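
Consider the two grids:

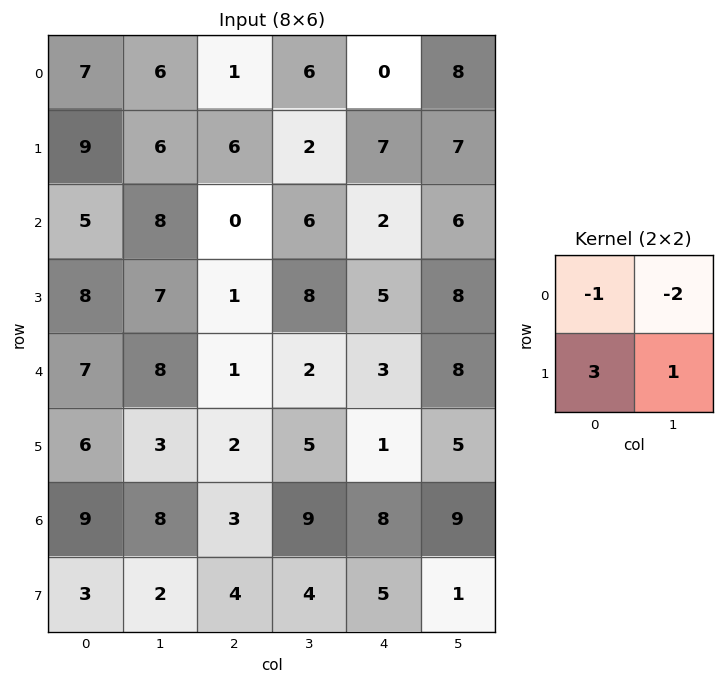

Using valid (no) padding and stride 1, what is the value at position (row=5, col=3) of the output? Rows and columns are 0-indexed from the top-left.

28

The receptive field on the input at this output position is [5 1 / 9 8]. Elementwise product with the kernel and sum: 5·-1 + 1·-2 + 9·3 + 8·1.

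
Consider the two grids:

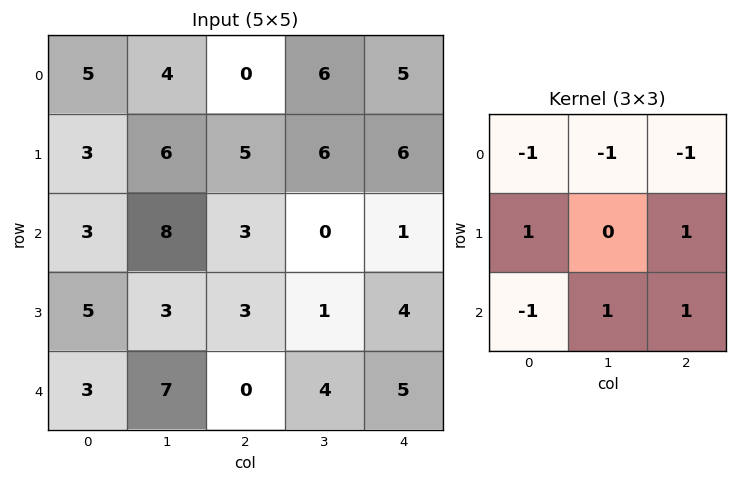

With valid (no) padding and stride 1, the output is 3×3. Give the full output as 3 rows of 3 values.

7 -3 -2
-7 -8 -11
-2 -10 12

Output[0,0]: The receptive field on the input at this output position is [5 4 0 / 3 6 5 / 3 8 3]. Elementwise product with the kernel and sum: 5·-1 + 4·-1 + 0·-1 + 3·1 + 5·1 + 3·-1 + 8·1 + 3·1.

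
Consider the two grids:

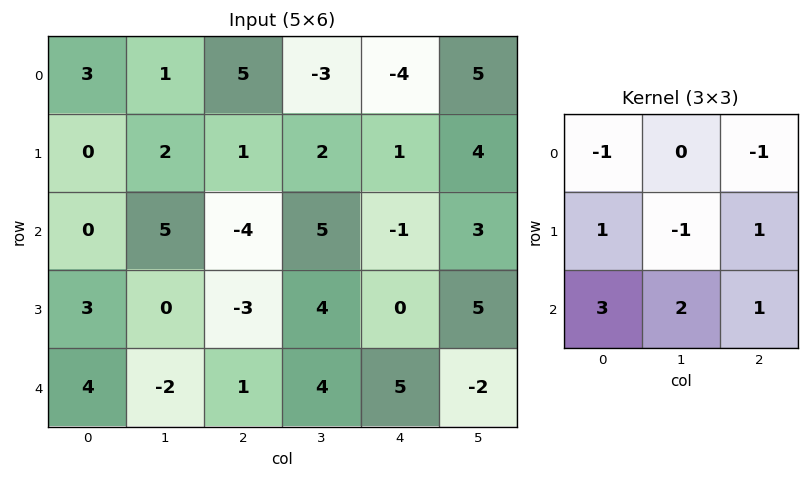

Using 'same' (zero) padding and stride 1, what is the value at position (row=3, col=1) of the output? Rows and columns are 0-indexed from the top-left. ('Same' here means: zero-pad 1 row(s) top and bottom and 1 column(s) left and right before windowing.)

The receptive field on the zero-padded input at this output position is [0 5 -4 / 3 0 -3 / 4 -2 1]. Elementwise product with the kernel and sum: 0·-1 + -4·-1 + 3·1 + 0·-1 + -3·1 + 4·3 + -2·2 + 1·1.

13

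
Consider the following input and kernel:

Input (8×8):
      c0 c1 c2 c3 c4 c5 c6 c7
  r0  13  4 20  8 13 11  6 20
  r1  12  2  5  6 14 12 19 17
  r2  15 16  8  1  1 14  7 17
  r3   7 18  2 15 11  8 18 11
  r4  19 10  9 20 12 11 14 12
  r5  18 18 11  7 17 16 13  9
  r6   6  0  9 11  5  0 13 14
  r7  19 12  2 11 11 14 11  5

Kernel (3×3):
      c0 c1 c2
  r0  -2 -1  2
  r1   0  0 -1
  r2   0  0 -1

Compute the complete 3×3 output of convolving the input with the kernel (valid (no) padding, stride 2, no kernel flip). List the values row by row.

Output[0,0]: The receptive field on the input at this output position is [13 4 20 / 12 2 5 / 15 16 8]. Elementwise product with the kernel and sum: 13·-2 + 4·-1 + 20·2 + 5·-1 + 8·-1.
Output[0,1]: The receptive field on the input at this output position is [20 8 13 / 5 6 14 / 8 1 1]. Elementwise product with the kernel and sum: 20·-2 + 8·-1 + 13·2 + 14·-1 + 1·-1.

-3 -37 -51
-41 -38 -34
-50 -36 -33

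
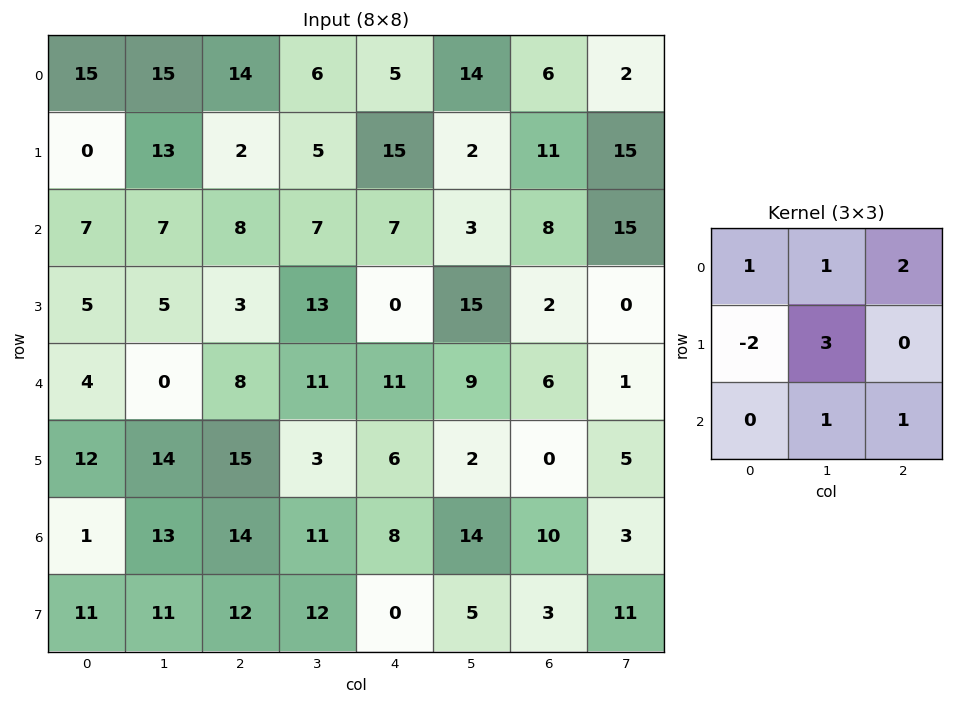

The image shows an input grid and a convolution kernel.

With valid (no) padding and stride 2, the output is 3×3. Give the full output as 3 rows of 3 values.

Output[0,0]: The receptive field on the input at this output position is [15 15 14 / 0 13 2 / 7 7 8]. Elementwise product with the kernel and sum: 15·1 + 15·1 + 14·2 + 0·-2 + 13·3 + 7·1 + 8·1.
Output[0,1]: The receptive field on the input at this output position is [14 6 5 / 2 5 15 / 8 7 7]. Elementwise product with the kernel and sum: 14·1 + 6·1 + 5·2 + 2·-2 + 5·3 + 7·1 + 7·1.

112 55 18
43 84 86
65 39 50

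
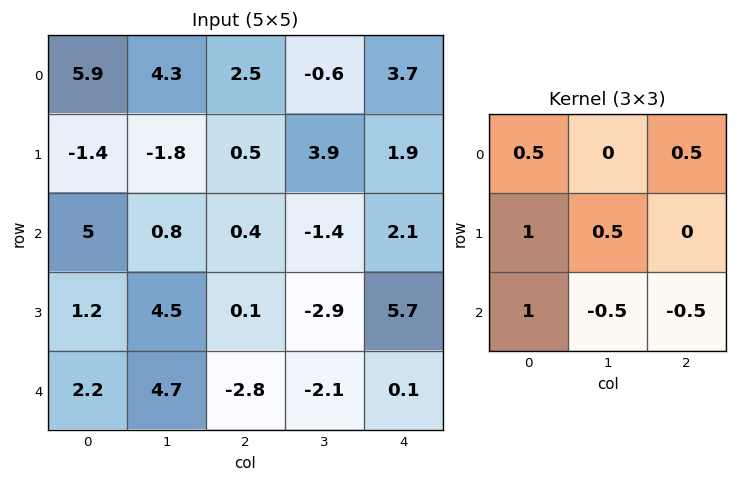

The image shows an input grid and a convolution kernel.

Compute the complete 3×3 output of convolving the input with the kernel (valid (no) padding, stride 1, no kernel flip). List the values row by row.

Output[0,0]: The receptive field on the input at this output position is [5.9 4.3 2.5 / -1.4 -1.8 0.5 / 5 0.8 0.4]. Elementwise product with the kernel and sum: 5.9·0.5 + 2.5·0.5 + -1.4·1 + -1.8·0.5 + 5·1 + 0.8·-0.5 + 0.4·-0.5.

6.3 1.6 5.6
3.85 7.95 -0.4
7.4 11.4 -1.9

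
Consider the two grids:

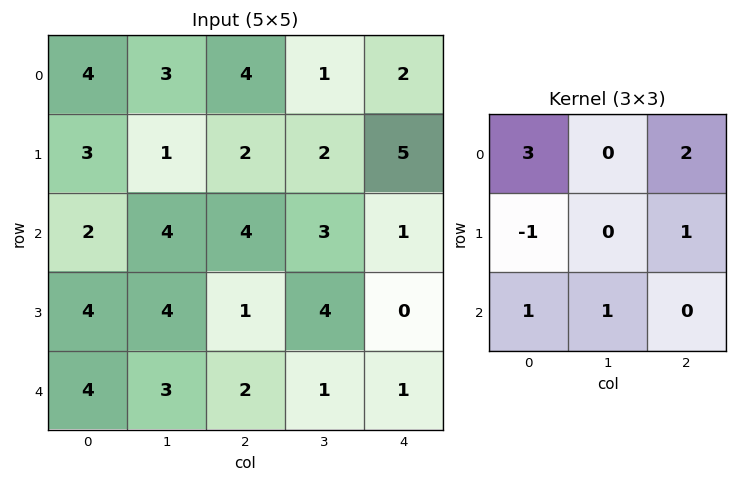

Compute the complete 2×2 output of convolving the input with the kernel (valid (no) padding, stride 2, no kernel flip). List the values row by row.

Output[0,0]: The receptive field on the input at this output position is [4 3 4 / 3 1 2 / 2 4 4]. Elementwise product with the kernel and sum: 4·3 + 4·2 + 3·-1 + 2·1 + 2·1 + 4·1.

25 26
18 16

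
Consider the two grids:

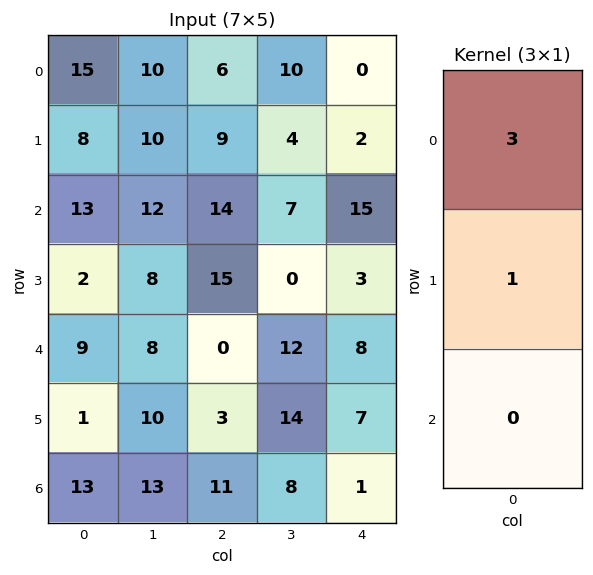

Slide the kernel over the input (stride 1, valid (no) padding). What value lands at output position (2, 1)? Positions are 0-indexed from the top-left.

44

The receptive field on the input at this output position is [12 / 8 / 8]. Elementwise product with the kernel and sum: 12·3 + 8·1.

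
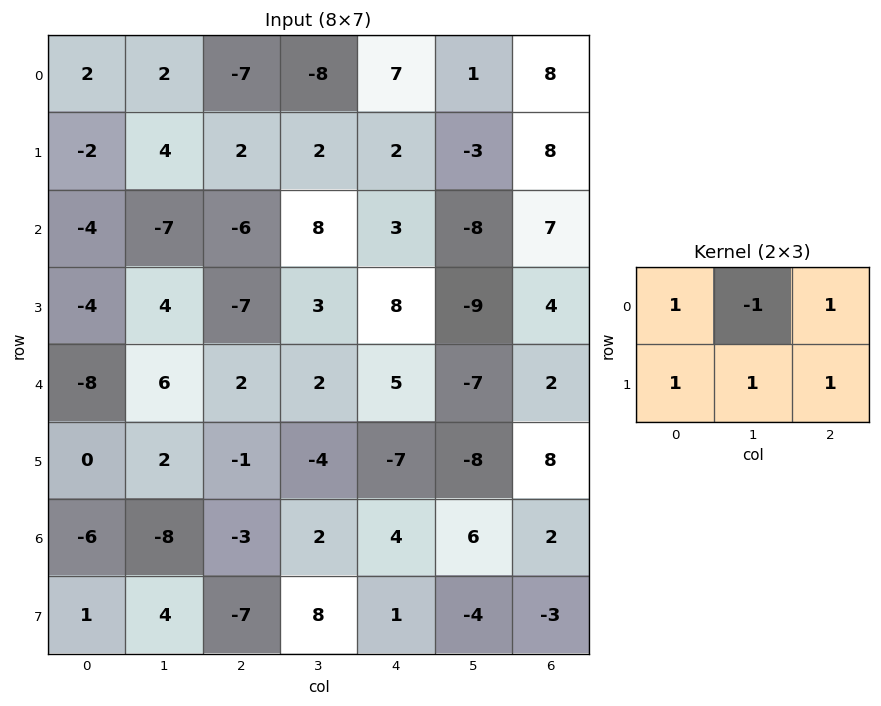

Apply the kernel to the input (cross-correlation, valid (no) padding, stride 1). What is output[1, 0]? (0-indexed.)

The receptive field on the input at this output position is [-2 4 2 / -4 -7 -6]. Elementwise product with the kernel and sum: -2·1 + 4·-1 + 2·1 + -4·1 + -7·1 + -6·1.

-21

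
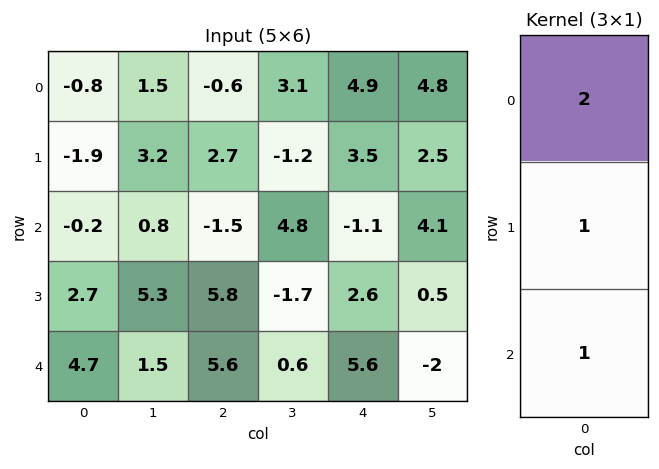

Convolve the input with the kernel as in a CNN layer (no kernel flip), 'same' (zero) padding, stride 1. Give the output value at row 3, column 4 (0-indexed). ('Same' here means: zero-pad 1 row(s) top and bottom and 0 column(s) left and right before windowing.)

6

The receptive field on the zero-padded input at this output position is [-1.1 / 2.6 / 5.6]. Elementwise product with the kernel and sum: -1.1·2 + 2.6·1 + 5.6·1.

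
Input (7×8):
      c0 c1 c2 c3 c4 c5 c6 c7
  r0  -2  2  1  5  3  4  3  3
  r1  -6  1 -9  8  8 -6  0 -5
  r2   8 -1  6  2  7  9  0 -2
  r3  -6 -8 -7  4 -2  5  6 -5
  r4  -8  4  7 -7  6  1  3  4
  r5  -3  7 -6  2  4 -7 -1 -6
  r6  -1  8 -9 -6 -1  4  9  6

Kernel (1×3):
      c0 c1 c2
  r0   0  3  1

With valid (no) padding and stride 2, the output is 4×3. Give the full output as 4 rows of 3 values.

7 18 15
3 13 27
19 -15 6
15 -19 21

Output[0,0]: The receptive field on the input at this output position is [-2 2 1]. Elementwise product with the kernel and sum: 2·3 + 1·1.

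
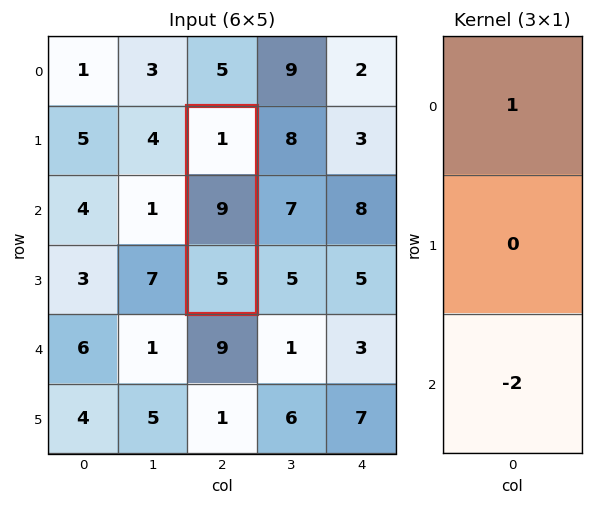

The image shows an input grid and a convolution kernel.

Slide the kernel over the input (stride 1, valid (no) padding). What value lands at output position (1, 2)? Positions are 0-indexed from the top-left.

The receptive field on the input at this output position is [1 / 9 / 5]. Elementwise product with the kernel and sum: 1·1 + 5·-2.

-9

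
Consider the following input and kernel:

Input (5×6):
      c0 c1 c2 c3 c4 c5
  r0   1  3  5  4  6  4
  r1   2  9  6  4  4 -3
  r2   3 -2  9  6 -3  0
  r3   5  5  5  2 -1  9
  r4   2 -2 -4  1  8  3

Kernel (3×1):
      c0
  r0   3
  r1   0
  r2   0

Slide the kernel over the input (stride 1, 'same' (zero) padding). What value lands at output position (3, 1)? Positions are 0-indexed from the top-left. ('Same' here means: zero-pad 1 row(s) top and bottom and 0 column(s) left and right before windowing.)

The receptive field on the zero-padded input at this output position is [-2 / 5 / -2]. Elementwise product with the kernel and sum: -2·3.

-6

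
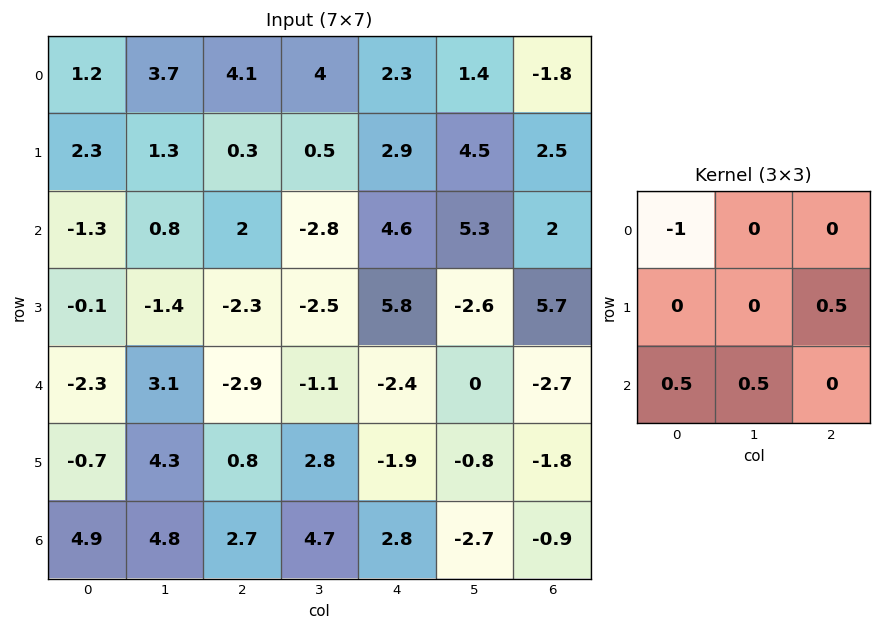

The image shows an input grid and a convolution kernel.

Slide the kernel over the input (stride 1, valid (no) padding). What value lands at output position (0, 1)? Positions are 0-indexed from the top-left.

The receptive field on the input at this output position is [3.7 4.1 4 / 1.3 0.3 0.5 / 0.8 2 -2.8]. Elementwise product with the kernel and sum: 3.7·-1 + 0.5·0.5 + 0.8·0.5 + 2·0.5.

-2.05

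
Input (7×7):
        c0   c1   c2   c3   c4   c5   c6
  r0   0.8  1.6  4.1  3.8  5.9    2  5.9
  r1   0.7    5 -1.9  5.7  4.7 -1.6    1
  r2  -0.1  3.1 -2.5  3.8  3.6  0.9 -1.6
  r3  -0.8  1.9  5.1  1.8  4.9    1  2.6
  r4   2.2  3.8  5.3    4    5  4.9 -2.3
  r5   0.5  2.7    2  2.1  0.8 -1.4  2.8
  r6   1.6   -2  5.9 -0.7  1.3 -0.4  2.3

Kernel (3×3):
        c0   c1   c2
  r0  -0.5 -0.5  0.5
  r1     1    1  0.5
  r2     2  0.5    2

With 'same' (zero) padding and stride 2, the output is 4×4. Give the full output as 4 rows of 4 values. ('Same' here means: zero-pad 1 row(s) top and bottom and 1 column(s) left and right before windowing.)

11.95 28.05 21.25 5.2
7 13.75 9.9 2.9
11.1 19.1 10.4 -0.6
1.7 2.25 -1.75 1.2

Output[0,0]: The receptive field on the zero-padded input at this output position is [0 0 0 / 0 0.8 1.6 / 0 0.7 5]. Elementwise product with the kernel and sum: 0·-0.5 + 0·-0.5 + 0·0.5 + 0·1 + 0.8·1 + 1.6·0.5 + 0·2 + 0.7·0.5 + 5·2.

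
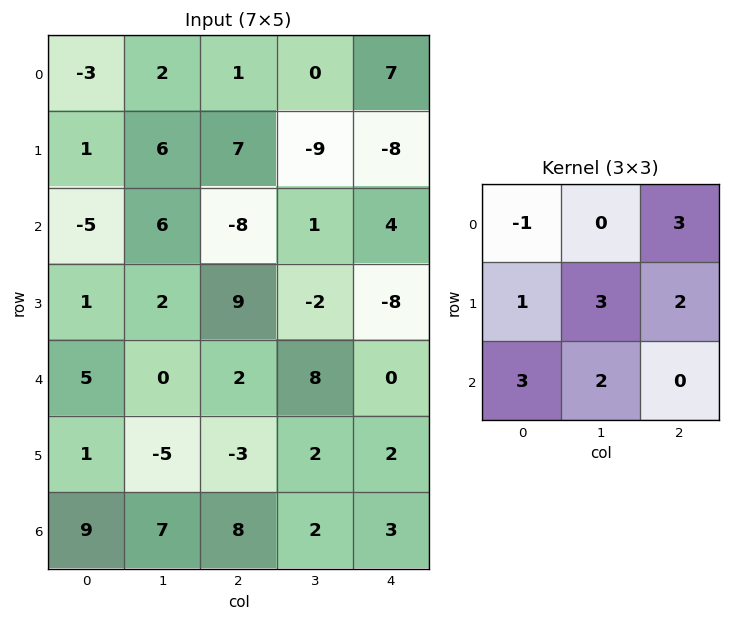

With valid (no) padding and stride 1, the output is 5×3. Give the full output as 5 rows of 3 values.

36 9 -38
24 -25 -5
21 26 29
28 -7 -12
22 51 33

Output[0,0]: The receptive field on the input at this output position is [-3 2 1 / 1 6 7 / -5 6 -8]. Elementwise product with the kernel and sum: -3·-1 + 1·3 + 1·1 + 6·3 + 7·2 + -5·3 + 6·2.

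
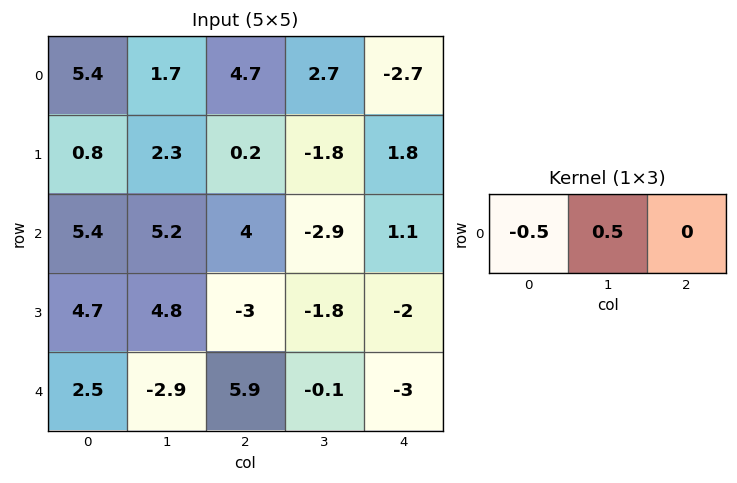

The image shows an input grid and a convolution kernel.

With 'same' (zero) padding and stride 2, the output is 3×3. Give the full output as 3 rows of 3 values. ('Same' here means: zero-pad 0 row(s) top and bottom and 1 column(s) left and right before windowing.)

Output[0,0]: The receptive field on the zero-padded input at this output position is [0 5.4 1.7]. Elementwise product with the kernel and sum: 0·-0.5 + 5.4·0.5.
Output[0,1]: The receptive field on the zero-padded input at this output position is [1.7 4.7 2.7]. Elementwise product with the kernel and sum: 1.7·-0.5 + 4.7·0.5.

2.7 1.5 -2.7
2.7 -0.6 2
1.25 4.4 -1.45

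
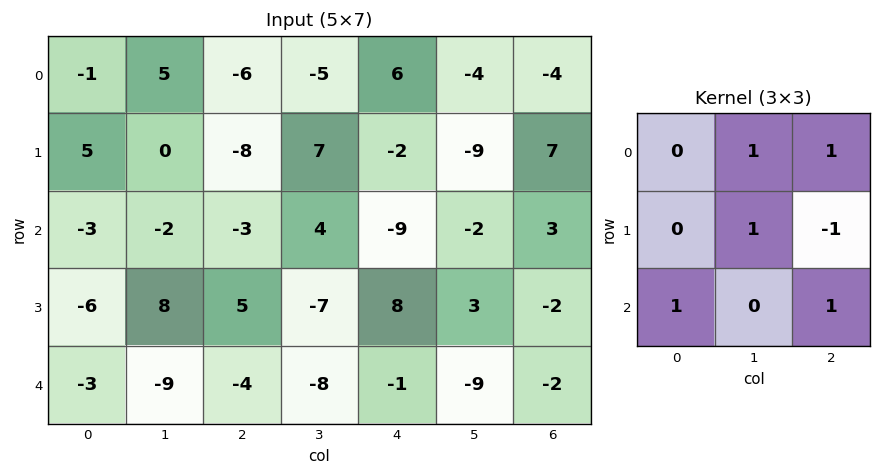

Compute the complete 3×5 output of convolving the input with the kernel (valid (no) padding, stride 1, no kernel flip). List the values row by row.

Output[0,0]: The receptive field on the input at this output position is [-1 5 -6 / 5 0 -8 / -3 -2 -3]. Elementwise product with the kernel and sum: 5·1 + -6·1 + 0·1 + -8·-1 + -3·1 + -3·1.

1 -24 -2 11 -30
-8 -7 31 -22 -1
-9 -4 -25 -23 3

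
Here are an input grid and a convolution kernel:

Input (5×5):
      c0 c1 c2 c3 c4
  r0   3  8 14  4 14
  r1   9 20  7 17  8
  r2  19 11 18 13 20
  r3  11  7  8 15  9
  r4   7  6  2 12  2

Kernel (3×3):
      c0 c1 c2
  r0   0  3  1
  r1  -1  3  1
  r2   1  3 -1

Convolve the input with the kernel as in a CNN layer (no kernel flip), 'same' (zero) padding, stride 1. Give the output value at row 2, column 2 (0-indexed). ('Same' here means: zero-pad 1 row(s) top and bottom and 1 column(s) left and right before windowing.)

110

The receptive field on the zero-padded input at this output position is [20 7 17 / 11 18 13 / 7 8 15]. Elementwise product with the kernel and sum: 7·3 + 17·1 + 11·-1 + 18·3 + 13·1 + 7·1 + 8·3 + 15·-1.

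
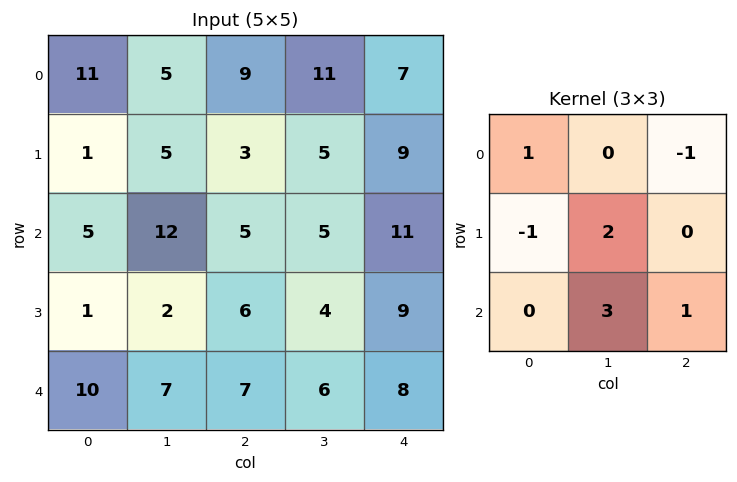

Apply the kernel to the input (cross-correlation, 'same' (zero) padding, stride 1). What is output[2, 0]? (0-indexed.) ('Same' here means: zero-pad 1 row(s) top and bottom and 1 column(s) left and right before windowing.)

10

The receptive field on the zero-padded input at this output position is [0 1 5 / 0 5 12 / 0 1 2]. Elementwise product with the kernel and sum: 0·1 + 5·-1 + 0·-1 + 5·2 + 1·3 + 2·1.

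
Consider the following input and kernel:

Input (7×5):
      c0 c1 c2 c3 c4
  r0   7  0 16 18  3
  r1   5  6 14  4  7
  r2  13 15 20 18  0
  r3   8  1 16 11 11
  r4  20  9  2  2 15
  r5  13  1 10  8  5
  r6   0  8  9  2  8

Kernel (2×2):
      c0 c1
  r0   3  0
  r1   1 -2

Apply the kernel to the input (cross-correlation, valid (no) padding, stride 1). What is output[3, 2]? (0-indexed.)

46

The receptive field on the input at this output position is [16 11 / 2 2]. Elementwise product with the kernel and sum: 16·3 + 2·1 + 2·-2.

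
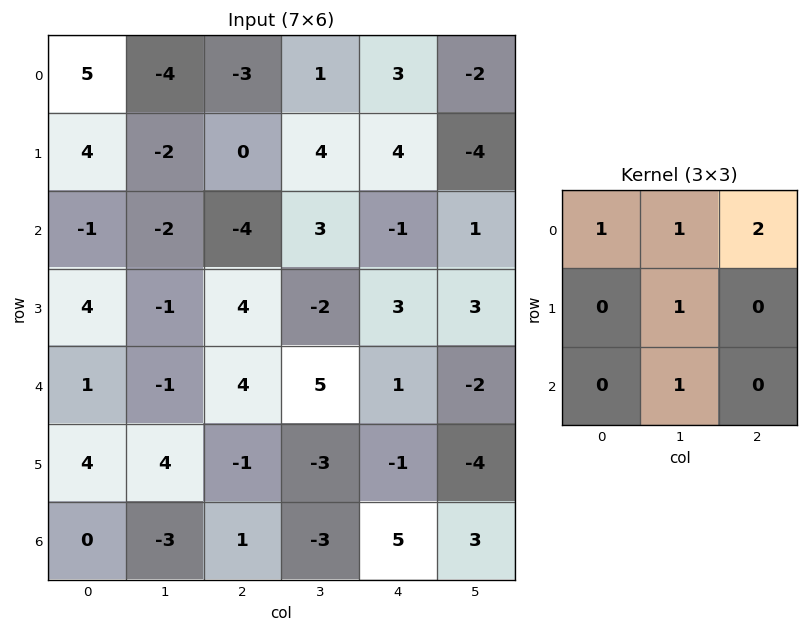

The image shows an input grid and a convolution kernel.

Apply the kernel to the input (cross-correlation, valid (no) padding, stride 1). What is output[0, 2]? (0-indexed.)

11

The receptive field on the input at this output position is [-3 1 3 / 0 4 4 / -4 3 -1]. Elementwise product with the kernel and sum: -3·1 + 1·1 + 3·2 + 4·1 + 3·1.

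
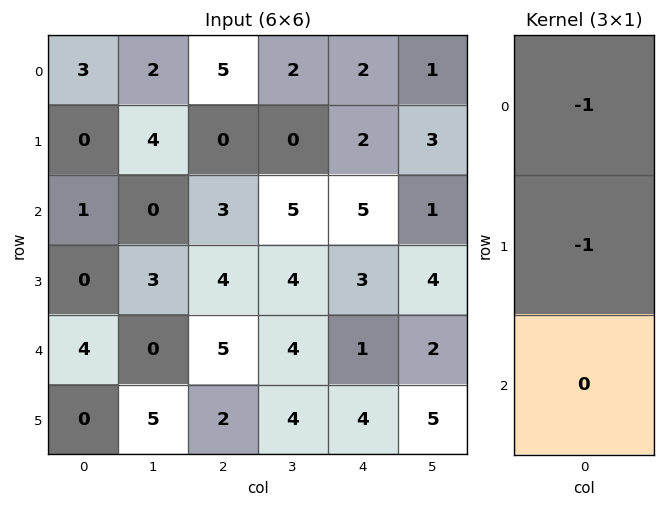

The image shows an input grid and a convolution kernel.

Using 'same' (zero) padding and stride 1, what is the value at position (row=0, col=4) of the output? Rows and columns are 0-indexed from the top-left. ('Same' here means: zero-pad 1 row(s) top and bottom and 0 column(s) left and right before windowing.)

-2

The receptive field on the zero-padded input at this output position is [0 / 2 / 2]. Elementwise product with the kernel and sum: 0·-1 + 2·-1.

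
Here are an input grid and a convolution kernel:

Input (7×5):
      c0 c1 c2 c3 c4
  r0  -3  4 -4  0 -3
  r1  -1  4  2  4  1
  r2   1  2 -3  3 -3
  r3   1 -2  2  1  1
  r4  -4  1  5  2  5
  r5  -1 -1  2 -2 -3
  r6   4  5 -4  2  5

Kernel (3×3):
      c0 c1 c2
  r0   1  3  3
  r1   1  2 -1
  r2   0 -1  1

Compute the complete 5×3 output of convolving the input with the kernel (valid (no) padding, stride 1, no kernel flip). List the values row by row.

-3 2 -10
29 14 23
-3 0 3
-3 12 11
0 33 30

Output[0,0]: The receptive field on the input at this output position is [-3 4 -4 / -1 4 2 / 1 2 -3]. Elementwise product with the kernel and sum: -3·1 + 4·3 + -4·3 + -1·1 + 4·2 + 2·-1 + 2·-1 + -3·1.
Output[0,1]: The receptive field on the input at this output position is [4 -4 0 / 4 2 4 / 2 -3 3]. Elementwise product with the kernel and sum: 4·1 + -4·3 + 0·3 + 4·1 + 2·2 + 4·-1 + -3·-1 + 3·1.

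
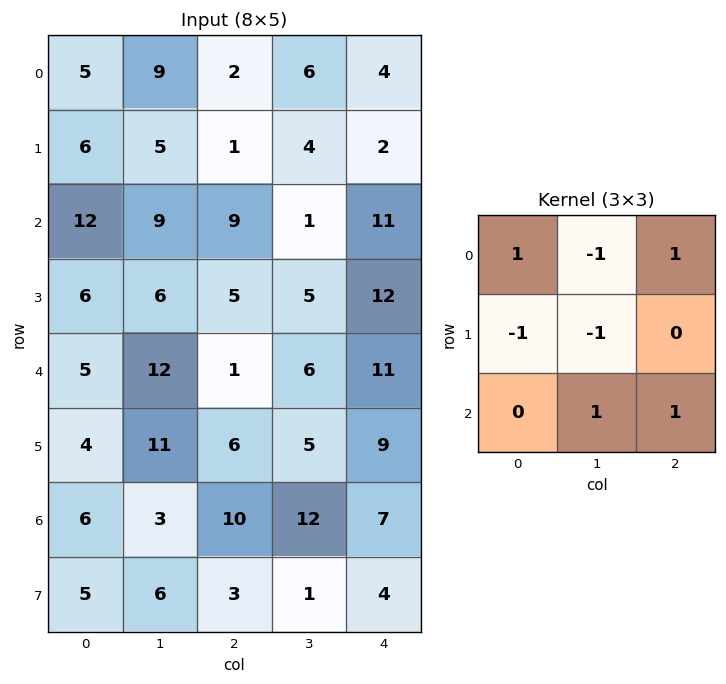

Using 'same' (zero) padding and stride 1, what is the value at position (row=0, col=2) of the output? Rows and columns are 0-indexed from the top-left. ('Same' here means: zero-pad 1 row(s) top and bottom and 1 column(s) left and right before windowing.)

-6

The receptive field on the zero-padded input at this output position is [0 0 0 / 9 2 6 / 5 1 4]. Elementwise product with the kernel and sum: 0·1 + 0·-1 + 0·1 + 9·-1 + 2·-1 + 1·1 + 4·1.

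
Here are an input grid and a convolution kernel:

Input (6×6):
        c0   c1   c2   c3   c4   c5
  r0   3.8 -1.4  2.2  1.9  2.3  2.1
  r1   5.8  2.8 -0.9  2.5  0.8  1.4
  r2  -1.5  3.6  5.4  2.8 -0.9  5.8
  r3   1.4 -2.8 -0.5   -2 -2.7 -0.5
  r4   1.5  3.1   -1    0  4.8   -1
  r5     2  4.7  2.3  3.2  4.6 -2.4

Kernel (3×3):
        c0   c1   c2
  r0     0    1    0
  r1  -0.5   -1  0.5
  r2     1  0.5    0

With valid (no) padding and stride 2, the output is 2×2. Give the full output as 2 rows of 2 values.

Output[0,0]: The receptive field on the input at this output position is [3.8 -1.4 2.2 / 5.8 2.8 -0.9 / -1.5 3.6 5.4]. Elementwise product with the kernel and sum: -1.4·1 + 5.8·-0.5 + 2.8·-1 + -0.9·0.5 + -1.5·1 + 3.6·0.5.
Output[0,1]: The receptive field on the input at this output position is [2.2 1.9 2.3 / -0.9 2.5 0.8 / 5.4 2.8 -0.9]. Elementwise product with the kernel and sum: 1.9·1 + -0.9·-0.5 + 2.5·-1 + 0.8·0.5 + 5.4·1 + 2.8·0.5.

-7.25 7.05
8.5 2.7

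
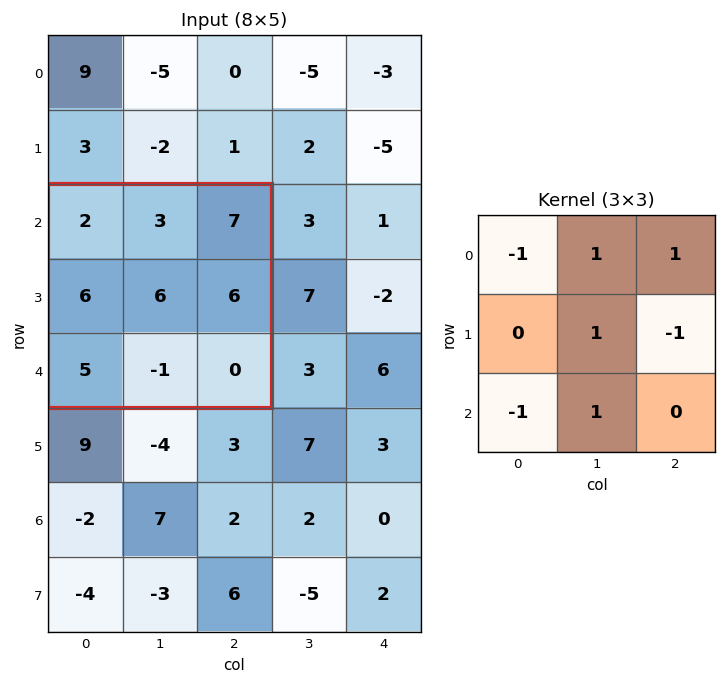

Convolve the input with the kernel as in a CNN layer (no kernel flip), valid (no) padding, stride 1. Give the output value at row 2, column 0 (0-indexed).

2

The receptive field on the input at this output position is [2 3 7 / 6 6 6 / 5 -1 0]. Elementwise product with the kernel and sum: 2·-1 + 3·1 + 7·1 + 6·1 + 6·-1 + 5·-1 + -1·1.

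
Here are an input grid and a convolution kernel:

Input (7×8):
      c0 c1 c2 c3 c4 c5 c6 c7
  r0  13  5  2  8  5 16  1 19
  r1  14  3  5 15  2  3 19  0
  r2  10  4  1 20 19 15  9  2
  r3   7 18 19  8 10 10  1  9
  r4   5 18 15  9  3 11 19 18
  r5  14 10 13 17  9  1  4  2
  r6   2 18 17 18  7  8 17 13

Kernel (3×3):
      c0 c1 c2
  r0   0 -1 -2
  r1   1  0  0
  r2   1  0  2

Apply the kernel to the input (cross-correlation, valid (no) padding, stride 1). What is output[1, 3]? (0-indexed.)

40

The receptive field on the input at this output position is [15 2 3 / 20 19 15 / 8 10 10]. Elementwise product with the kernel and sum: 2·-1 + 3·-2 + 20·1 + 8·1 + 10·2.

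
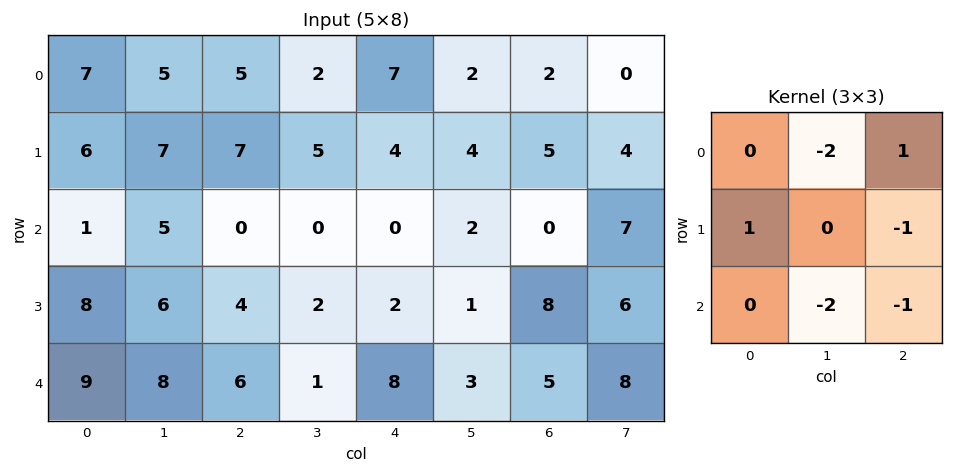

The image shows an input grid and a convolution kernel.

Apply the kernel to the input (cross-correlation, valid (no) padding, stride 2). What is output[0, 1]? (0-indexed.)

The receptive field on the input at this output position is [5 2 7 / 7 5 4 / 0 0 0]. Elementwise product with the kernel and sum: 2·-2 + 7·1 + 7·1 + 4·-1 + 0·-2 + 0·-1.

6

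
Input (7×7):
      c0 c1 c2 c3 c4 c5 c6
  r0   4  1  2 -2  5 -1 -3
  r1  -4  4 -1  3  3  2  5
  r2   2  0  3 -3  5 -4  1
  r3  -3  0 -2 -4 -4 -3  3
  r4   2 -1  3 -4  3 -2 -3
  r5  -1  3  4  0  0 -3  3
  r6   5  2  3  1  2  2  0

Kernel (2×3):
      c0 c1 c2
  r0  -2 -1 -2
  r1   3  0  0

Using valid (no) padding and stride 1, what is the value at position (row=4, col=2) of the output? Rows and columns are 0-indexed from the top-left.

4

The receptive field on the input at this output position is [3 -4 3 / 4 0 0]. Elementwise product with the kernel and sum: 3·-2 + -4·-1 + 3·-2 + 4·3.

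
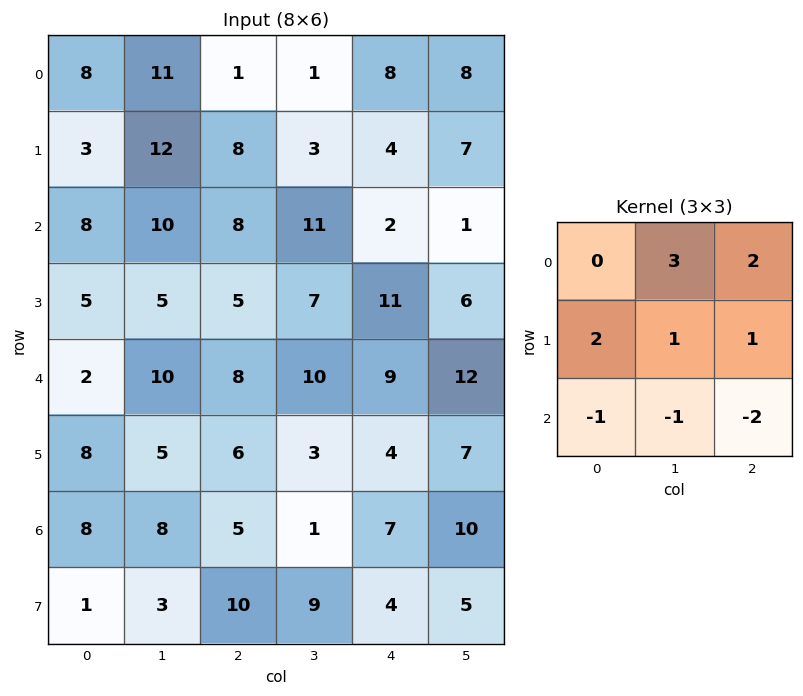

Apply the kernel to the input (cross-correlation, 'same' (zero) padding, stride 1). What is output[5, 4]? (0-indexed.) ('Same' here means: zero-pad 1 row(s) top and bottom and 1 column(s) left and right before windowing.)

40

The receptive field on the zero-padded input at this output position is [10 9 12 / 3 4 7 / 1 7 10]. Elementwise product with the kernel and sum: 9·3 + 12·2 + 3·2 + 4·1 + 7·1 + 1·-1 + 7·-1 + 10·-2.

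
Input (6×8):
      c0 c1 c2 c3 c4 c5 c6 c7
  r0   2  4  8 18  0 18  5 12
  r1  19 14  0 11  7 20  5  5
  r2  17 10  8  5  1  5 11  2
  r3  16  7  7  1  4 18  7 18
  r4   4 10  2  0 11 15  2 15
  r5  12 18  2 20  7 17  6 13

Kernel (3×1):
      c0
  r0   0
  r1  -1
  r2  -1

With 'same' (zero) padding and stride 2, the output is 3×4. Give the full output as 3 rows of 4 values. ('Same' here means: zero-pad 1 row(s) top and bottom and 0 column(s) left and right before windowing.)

-21 -8 -7 -10
-33 -15 -5 -18
-16 -4 -18 -8

Output[0,0]: The receptive field on the zero-padded input at this output position is [0 / 2 / 19]. Elementwise product with the kernel and sum: 2·-1 + 19·-1.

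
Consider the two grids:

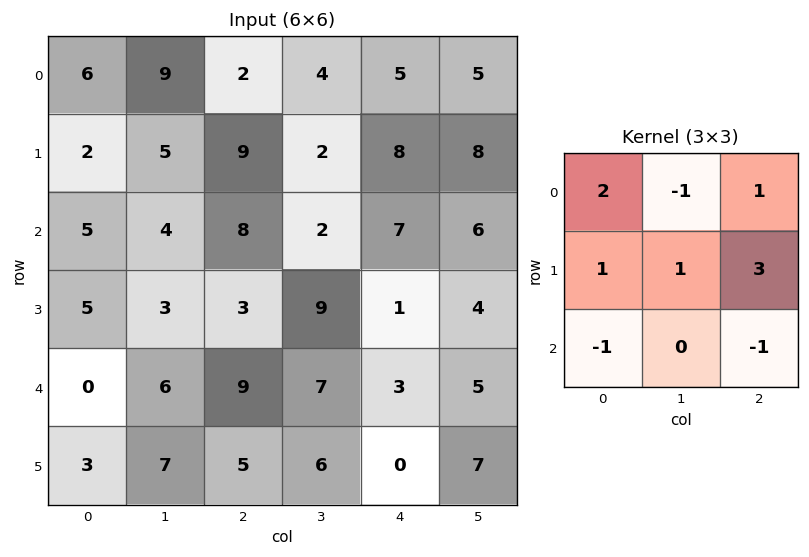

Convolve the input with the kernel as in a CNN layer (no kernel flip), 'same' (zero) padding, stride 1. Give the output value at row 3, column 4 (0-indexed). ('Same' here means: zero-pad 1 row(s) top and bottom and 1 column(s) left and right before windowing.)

13

The receptive field on the zero-padded input at this output position is [2 7 6 / 9 1 4 / 7 3 5]. Elementwise product with the kernel and sum: 2·2 + 7·-1 + 6·1 + 9·1 + 1·1 + 4·3 + 7·-1 + 5·-1.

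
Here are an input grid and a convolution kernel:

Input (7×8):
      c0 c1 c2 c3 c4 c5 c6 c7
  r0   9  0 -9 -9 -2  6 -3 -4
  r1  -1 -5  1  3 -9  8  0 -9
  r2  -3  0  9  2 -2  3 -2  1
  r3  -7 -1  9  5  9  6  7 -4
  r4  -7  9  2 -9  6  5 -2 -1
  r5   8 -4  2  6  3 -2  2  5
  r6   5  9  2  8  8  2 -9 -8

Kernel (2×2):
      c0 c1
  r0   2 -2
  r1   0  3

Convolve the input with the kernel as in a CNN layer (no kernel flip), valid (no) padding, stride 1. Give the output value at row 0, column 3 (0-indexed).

The receptive field on the input at this output position is [-9 -2 / 3 -9]. Elementwise product with the kernel and sum: -9·2 + -2·-2 + -9·3.

-41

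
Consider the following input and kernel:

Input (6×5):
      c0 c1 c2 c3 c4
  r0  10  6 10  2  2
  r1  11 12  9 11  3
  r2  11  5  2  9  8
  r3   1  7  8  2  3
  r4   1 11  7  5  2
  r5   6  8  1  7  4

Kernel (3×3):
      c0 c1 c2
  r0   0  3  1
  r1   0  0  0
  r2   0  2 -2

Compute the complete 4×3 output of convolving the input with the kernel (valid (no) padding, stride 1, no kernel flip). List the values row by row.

34 18 10
43 50 34
25 19 41
43 14 15

Output[0,0]: The receptive field on the input at this output position is [10 6 10 / 11 12 9 / 11 5 2]. Elementwise product with the kernel and sum: 6·3 + 10·1 + 5·2 + 2·-2.
Output[0,1]: The receptive field on the input at this output position is [6 10 2 / 12 9 11 / 5 2 9]. Elementwise product with the kernel and sum: 10·3 + 2·1 + 2·2 + 9·-2.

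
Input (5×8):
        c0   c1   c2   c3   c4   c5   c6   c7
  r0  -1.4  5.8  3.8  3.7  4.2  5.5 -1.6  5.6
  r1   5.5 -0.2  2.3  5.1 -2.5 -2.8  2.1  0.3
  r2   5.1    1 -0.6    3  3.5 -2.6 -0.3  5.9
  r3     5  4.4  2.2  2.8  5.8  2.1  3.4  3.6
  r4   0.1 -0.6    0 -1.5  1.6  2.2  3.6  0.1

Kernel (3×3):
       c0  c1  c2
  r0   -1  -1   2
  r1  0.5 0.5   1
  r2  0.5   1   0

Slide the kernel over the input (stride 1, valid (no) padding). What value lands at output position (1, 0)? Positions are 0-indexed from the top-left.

The receptive field on the input at this output position is [5.5 -0.2 2.3 / 5.1 1 -0.6 / 5 4.4 2.2]. Elementwise product with the kernel and sum: 5.5·-1 + -0.2·-1 + 2.3·2 + 5.1·0.5 + 1·0.5 + -0.6·1 + 5·0.5 + 4.4·1.

8.65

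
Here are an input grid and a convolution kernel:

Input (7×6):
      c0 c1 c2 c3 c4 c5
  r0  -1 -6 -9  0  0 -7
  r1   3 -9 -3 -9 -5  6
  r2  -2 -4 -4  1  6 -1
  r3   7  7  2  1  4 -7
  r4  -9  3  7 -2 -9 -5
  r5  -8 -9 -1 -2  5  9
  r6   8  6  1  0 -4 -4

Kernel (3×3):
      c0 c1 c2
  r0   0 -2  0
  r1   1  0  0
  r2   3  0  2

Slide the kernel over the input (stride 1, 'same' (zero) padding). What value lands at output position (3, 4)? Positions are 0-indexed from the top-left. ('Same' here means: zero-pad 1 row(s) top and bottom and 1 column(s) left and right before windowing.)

The receptive field on the zero-padded input at this output position is [1 6 -1 / 1 4 -7 / -2 -9 -5]. Elementwise product with the kernel and sum: 6·-2 + 1·1 + -2·3 + -5·2.

-27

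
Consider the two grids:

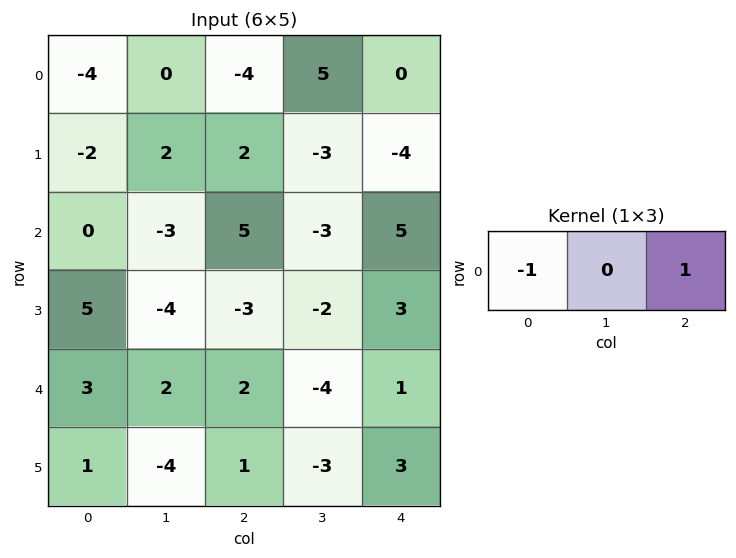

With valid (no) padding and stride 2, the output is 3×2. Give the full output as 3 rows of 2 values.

0 4
5 0
-1 -1

Output[0,0]: The receptive field on the input at this output position is [-4 0 -4]. Elementwise product with the kernel and sum: -4·-1 + -4·1.
Output[0,1]: The receptive field on the input at this output position is [-4 5 0]. Elementwise product with the kernel and sum: -4·-1 + 0·1.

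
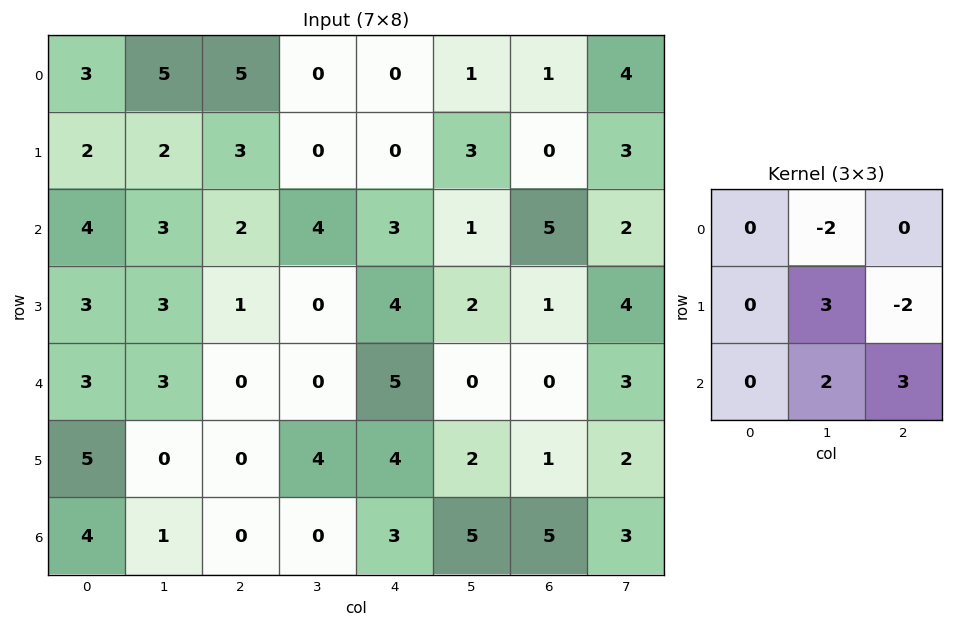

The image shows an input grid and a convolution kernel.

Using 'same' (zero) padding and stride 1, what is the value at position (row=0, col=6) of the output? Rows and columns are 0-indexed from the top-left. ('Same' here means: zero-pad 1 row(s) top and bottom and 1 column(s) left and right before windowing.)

4

The receptive field on the zero-padded input at this output position is [0 0 0 / 1 1 4 / 3 0 3]. Elementwise product with the kernel and sum: 0·-2 + 1·3 + 4·-2 + 0·2 + 3·3.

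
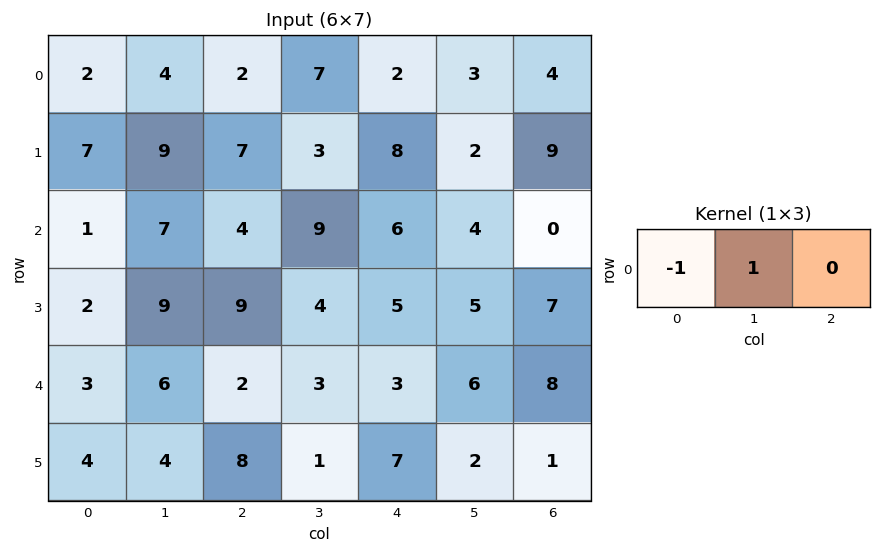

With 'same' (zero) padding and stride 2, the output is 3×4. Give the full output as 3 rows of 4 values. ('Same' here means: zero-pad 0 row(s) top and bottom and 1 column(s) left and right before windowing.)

Output[0,0]: The receptive field on the zero-padded input at this output position is [0 2 4]. Elementwise product with the kernel and sum: 0·-1 + 2·1.

2 -2 -5 1
1 -3 -3 -4
3 -4 0 2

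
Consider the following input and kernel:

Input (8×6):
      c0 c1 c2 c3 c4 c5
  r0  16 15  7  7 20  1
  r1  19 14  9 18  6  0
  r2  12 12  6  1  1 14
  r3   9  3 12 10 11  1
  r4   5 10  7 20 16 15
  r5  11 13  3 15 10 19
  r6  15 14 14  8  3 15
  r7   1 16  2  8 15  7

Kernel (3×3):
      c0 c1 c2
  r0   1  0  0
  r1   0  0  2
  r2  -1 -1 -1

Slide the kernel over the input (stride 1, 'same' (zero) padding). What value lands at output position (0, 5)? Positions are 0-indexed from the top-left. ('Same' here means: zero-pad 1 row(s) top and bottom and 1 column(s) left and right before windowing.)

The receptive field on the zero-padded input at this output position is [0 0 0 / 20 1 0 / 6 0 0]. Elementwise product with the kernel and sum: 0·1 + 0·2 + 6·-1 + 0·-1 + 0·-1.

-6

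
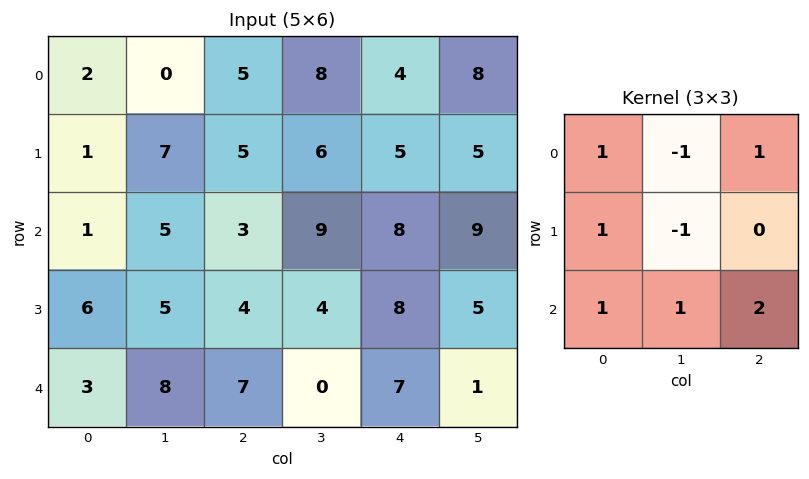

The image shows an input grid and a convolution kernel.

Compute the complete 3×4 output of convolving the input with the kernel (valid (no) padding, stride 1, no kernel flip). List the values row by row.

Output[0,0]: The receptive field on the input at this output position is [2 0 5 / 1 7 5 / 1 5 3]. Elementwise product with the kernel and sum: 2·1 + 0·-1 + 5·1 + 1·1 + 7·-1 + 1·1 + 5·1 + 3·2.

13 31 28 48
14 27 22 29
25 27 23 15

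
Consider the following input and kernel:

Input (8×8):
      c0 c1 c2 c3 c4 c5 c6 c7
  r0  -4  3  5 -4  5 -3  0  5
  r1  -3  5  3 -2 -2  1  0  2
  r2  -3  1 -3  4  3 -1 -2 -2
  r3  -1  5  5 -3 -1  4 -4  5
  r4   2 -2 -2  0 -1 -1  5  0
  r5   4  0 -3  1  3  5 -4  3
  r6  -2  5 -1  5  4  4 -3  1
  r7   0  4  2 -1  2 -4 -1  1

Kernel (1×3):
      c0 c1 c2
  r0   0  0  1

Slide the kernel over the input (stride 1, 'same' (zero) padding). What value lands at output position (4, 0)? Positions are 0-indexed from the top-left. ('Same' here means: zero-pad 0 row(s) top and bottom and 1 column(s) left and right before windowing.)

-2

The receptive field on the zero-padded input at this output position is [0 2 -2]. Elementwise product with the kernel and sum: -2·1.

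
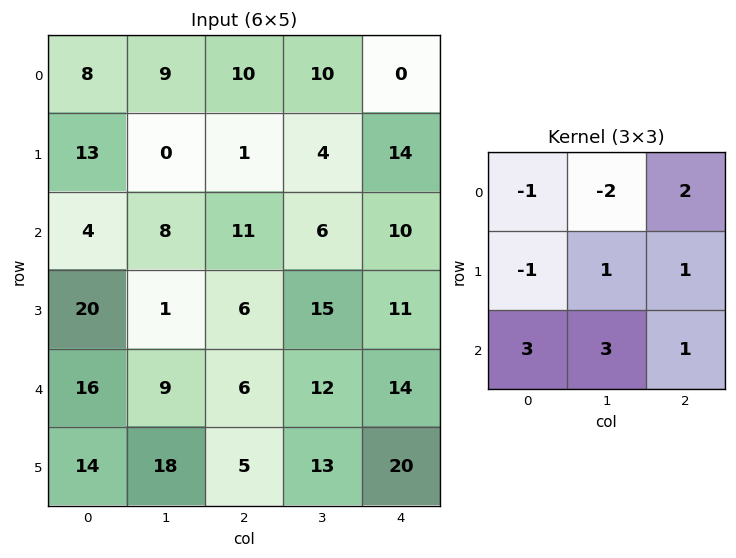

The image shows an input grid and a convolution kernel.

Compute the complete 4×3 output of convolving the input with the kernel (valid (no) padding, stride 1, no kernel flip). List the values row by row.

Output[0,0]: The receptive field on the input at this output position is [8 9 10 / 13 0 1 / 4 8 11]. Elementwise product with the kernel and sum: 8·-1 + 9·-2 + 10·2 + 13·-1 + 0·1 + 1·1 + 4·3 + 8·3 + 11·1.

29 59 48
73 51 98
70 59 85
90 108 80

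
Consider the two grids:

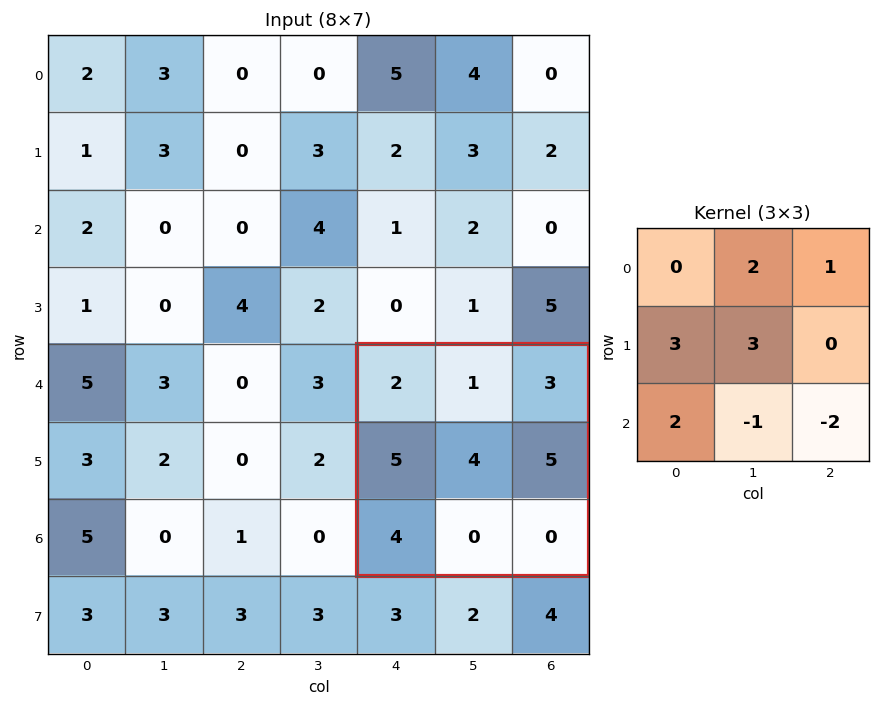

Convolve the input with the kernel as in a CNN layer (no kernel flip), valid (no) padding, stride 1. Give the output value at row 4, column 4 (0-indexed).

The receptive field on the input at this output position is [2 1 3 / 5 4 5 / 4 0 0]. Elementwise product with the kernel and sum: 1·2 + 3·1 + 5·3 + 4·3 + 4·2 + 0·-1 + 0·-2.

40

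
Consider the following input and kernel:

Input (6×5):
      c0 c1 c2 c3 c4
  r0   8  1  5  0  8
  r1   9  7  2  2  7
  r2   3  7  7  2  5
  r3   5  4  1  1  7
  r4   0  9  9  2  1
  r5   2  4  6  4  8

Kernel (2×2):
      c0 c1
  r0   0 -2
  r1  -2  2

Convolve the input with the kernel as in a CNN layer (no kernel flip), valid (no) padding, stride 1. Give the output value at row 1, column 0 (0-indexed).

-6

The receptive field on the input at this output position is [9 7 / 3 7]. Elementwise product with the kernel and sum: 7·-2 + 3·-2 + 7·2.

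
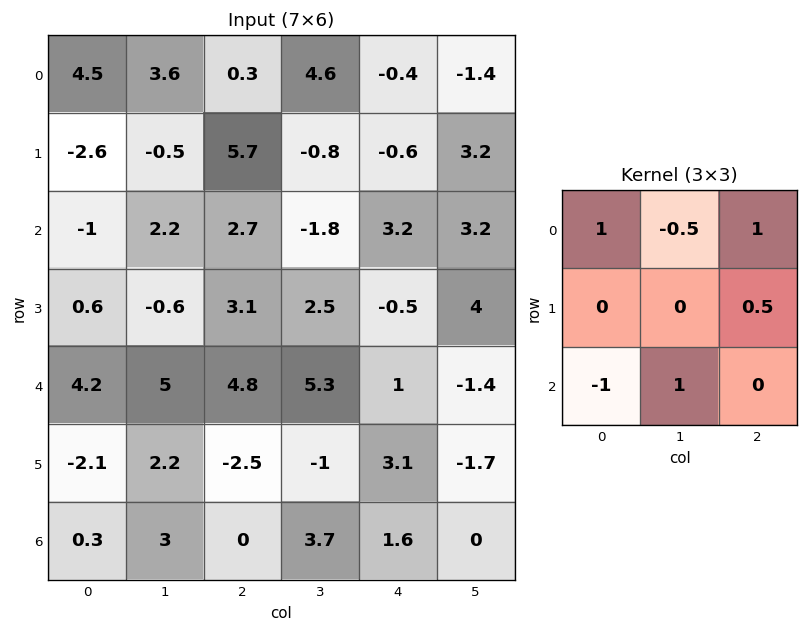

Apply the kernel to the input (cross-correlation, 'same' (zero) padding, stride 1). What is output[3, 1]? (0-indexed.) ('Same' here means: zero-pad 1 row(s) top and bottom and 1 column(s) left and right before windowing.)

The receptive field on the zero-padded input at this output position is [-1 2.2 2.7 / 0.6 -0.6 3.1 / 4.2 5 4.8]. Elementwise product with the kernel and sum: -1·1 + 2.2·-0.5 + 2.7·1 + 3.1·0.5 + 4.2·-1 + 5·1.

2.95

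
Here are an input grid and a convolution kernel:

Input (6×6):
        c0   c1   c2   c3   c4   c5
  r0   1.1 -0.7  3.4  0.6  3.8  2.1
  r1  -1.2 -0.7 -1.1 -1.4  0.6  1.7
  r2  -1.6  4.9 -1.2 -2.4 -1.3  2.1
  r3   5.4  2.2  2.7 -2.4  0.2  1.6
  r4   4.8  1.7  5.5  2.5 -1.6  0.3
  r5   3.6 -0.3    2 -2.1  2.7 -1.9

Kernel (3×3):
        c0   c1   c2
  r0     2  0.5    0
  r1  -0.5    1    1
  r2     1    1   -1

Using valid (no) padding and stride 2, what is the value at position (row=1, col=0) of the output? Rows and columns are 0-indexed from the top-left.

2.45

The receptive field on the input at this output position is [-1.6 4.9 -1.2 / 5.4 2.2 2.7 / 4.8 1.7 5.5]. Elementwise product with the kernel and sum: -1.6·2 + 4.9·0.5 + 5.4·-0.5 + 2.2·1 + 2.7·1 + 4.8·1 + 1.7·1 + 5.5·-1.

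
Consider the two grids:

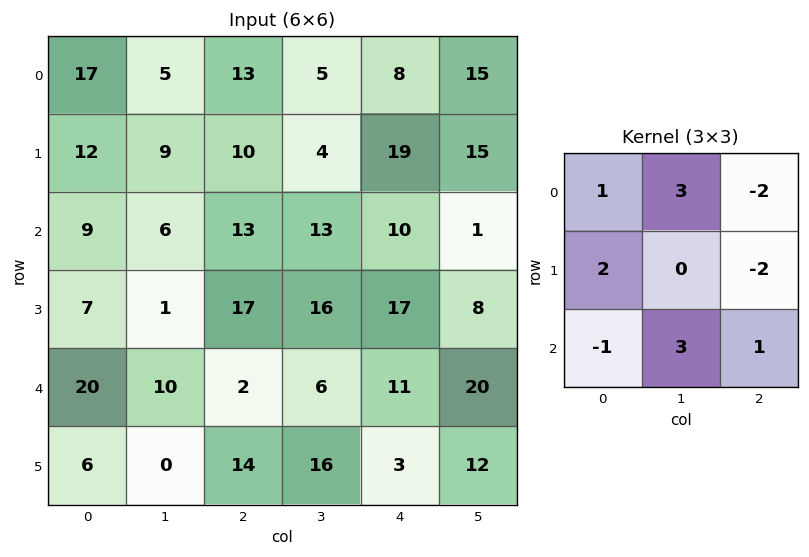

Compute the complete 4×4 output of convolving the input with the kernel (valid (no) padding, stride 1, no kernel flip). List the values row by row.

32 90 30 -5
24 83 38 98
-7 -9 59 104
20 86 50 28

Output[0,0]: The receptive field on the input at this output position is [17 5 13 / 12 9 10 / 9 6 13]. Elementwise product with the kernel and sum: 17·1 + 5·3 + 13·-2 + 12·2 + 10·-2 + 9·-1 + 6·3 + 13·1.
Output[0,1]: The receptive field on the input at this output position is [5 13 5 / 9 10 4 / 6 13 13]. Elementwise product with the kernel and sum: 5·1 + 13·3 + 5·-2 + 9·2 + 4·-2 + 6·-1 + 13·3 + 13·1.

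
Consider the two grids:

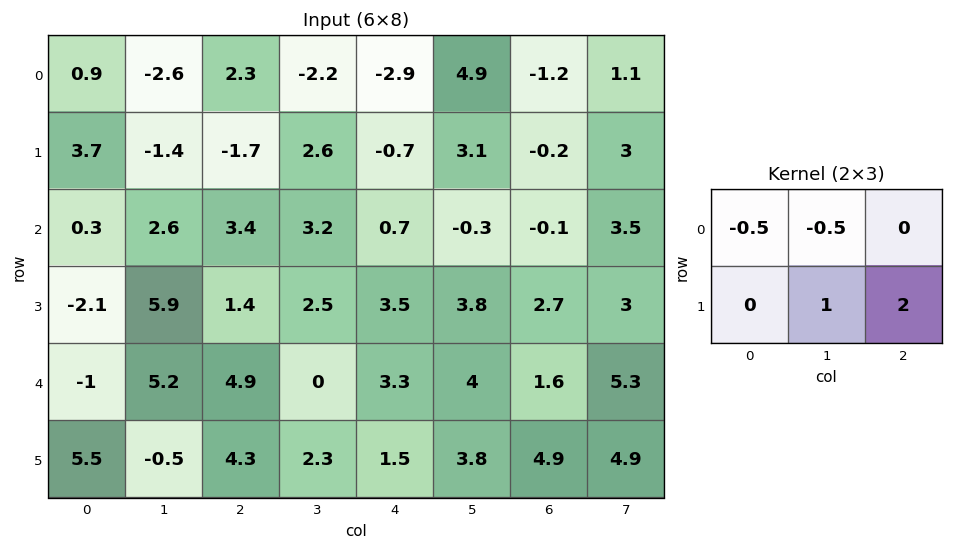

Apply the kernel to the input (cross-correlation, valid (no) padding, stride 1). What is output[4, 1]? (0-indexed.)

The receptive field on the input at this output position is [5.2 4.9 0 / -0.5 4.3 2.3]. Elementwise product with the kernel and sum: 5.2·-0.5 + 4.9·-0.5 + 4.3·1 + 2.3·2.

3.85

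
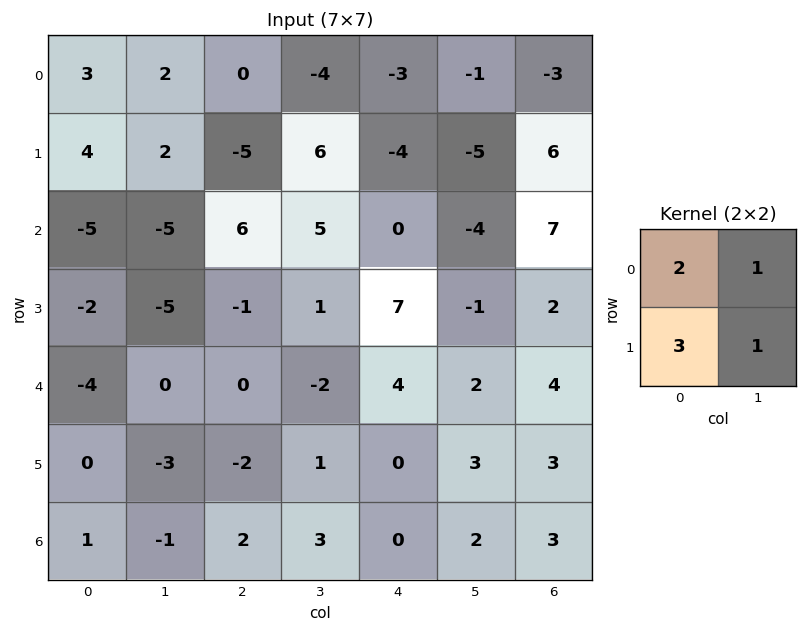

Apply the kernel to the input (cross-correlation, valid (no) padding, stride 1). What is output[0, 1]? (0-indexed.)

The receptive field on the input at this output position is [2 0 / 2 -5]. Elementwise product with the kernel and sum: 2·2 + 0·1 + 2·3 + -5·1.

5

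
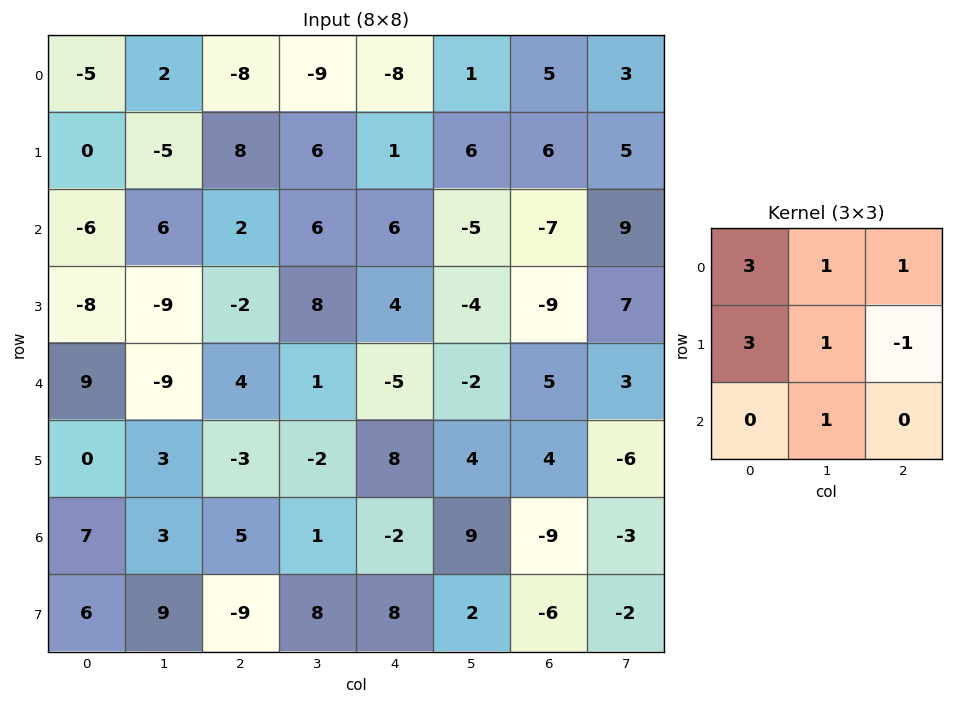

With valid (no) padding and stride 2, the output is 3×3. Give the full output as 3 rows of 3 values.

Output[0,0]: The receptive field on the input at this output position is [-5 2 -8 / 0 -5 8 / -6 6 2]. Elementwise product with the kernel and sum: -5·3 + 2·1 + -8·1 + 0·3 + -5·1 + 8·-1 + 6·1.

-28 -6 -20
-50 17 21
31 -10 21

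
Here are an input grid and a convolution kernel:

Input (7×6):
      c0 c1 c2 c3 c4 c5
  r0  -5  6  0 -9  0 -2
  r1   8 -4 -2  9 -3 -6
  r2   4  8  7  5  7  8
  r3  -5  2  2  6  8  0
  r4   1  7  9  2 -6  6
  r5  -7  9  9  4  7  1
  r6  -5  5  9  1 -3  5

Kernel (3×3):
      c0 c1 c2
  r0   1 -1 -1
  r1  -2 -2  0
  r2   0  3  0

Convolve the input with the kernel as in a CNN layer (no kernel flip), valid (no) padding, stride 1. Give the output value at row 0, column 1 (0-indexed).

The receptive field on the input at this output position is [6 0 -9 / -4 -2 9 / 8 7 5]. Elementwise product with the kernel and sum: 6·1 + 0·-1 + -9·-1 + -4·-2 + -2·-2 + 7·3.

48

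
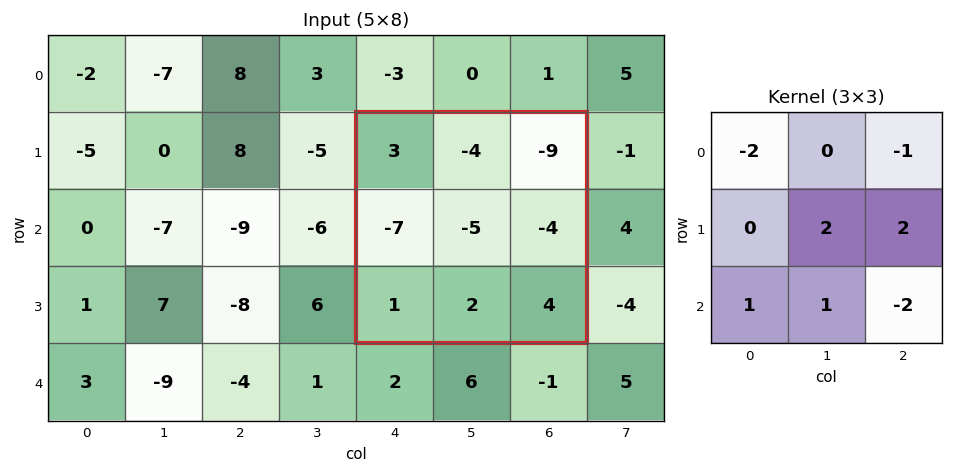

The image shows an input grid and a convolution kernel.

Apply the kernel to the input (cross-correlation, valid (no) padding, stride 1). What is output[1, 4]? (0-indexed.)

-20

The receptive field on the input at this output position is [3 -4 -9 / -7 -5 -4 / 1 2 4]. Elementwise product with the kernel and sum: 3·-2 + -9·-1 + -5·2 + -4·2 + 1·1 + 2·1 + 4·-2.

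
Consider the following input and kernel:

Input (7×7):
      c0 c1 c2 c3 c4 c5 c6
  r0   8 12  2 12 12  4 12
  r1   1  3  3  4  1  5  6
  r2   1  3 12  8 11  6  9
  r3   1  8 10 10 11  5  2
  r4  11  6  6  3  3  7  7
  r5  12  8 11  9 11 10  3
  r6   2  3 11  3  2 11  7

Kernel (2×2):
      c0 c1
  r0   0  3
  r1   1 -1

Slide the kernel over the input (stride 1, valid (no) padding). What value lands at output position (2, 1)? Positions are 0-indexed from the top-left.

34

The receptive field on the input at this output position is [3 12 / 8 10]. Elementwise product with the kernel and sum: 12·3 + 8·1 + 10·-1.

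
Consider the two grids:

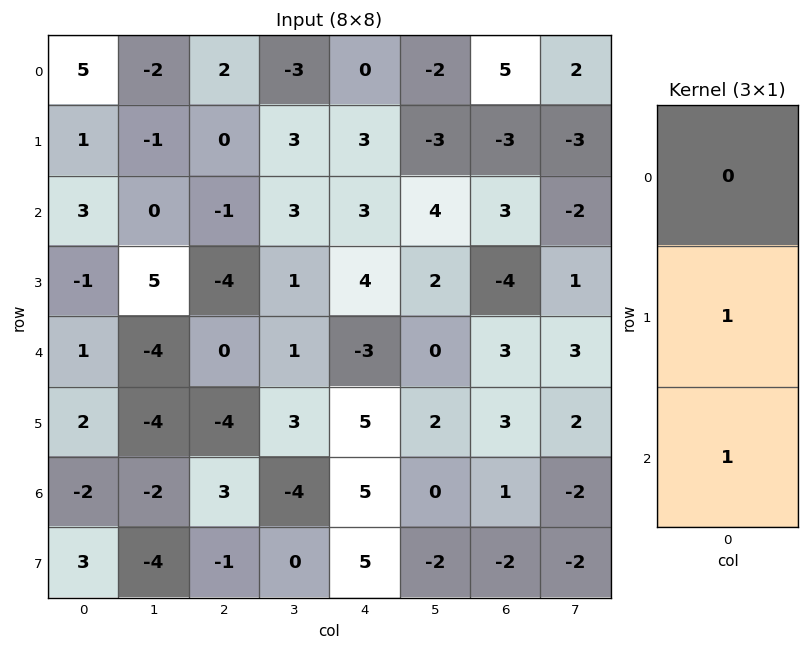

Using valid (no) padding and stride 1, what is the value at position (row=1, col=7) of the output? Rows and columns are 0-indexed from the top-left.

The receptive field on the input at this output position is [-3 / -2 / 1]. Elementwise product with the kernel and sum: -2·1 + 1·1.

-1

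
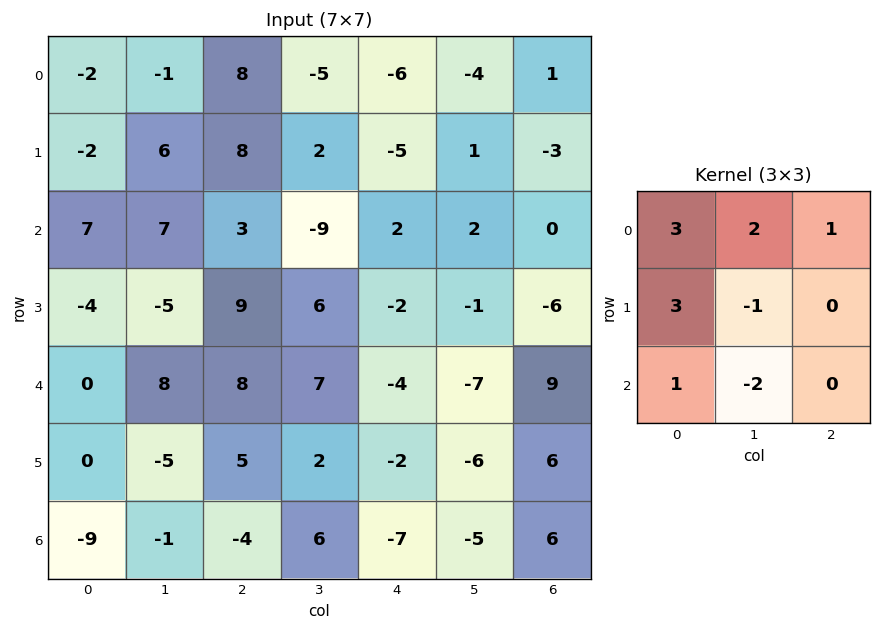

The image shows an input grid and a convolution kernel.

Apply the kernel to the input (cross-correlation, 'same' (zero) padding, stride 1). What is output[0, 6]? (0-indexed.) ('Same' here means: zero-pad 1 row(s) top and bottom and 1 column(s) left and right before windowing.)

-6

The receptive field on the zero-padded input at this output position is [0 0 0 / -4 1 0 / 1 -3 0]. Elementwise product with the kernel and sum: 0·3 + 0·2 + 0·1 + -4·3 + 1·-1 + 1·1 + -3·-2.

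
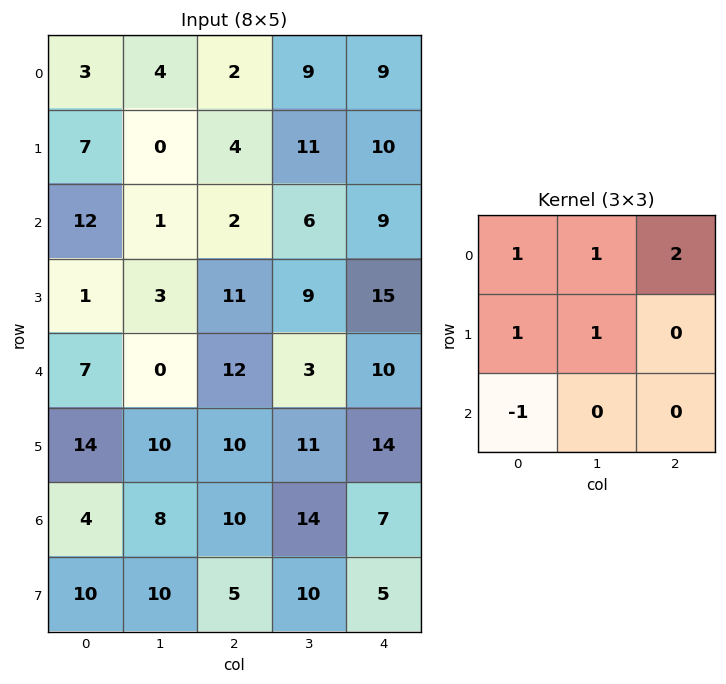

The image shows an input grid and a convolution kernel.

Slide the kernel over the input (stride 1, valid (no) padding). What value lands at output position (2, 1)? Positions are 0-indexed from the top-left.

The receptive field on the input at this output position is [1 2 6 / 3 11 9 / 0 12 3]. Elementwise product with the kernel and sum: 1·1 + 2·1 + 6·2 + 3·1 + 11·1 + 0·-1.

29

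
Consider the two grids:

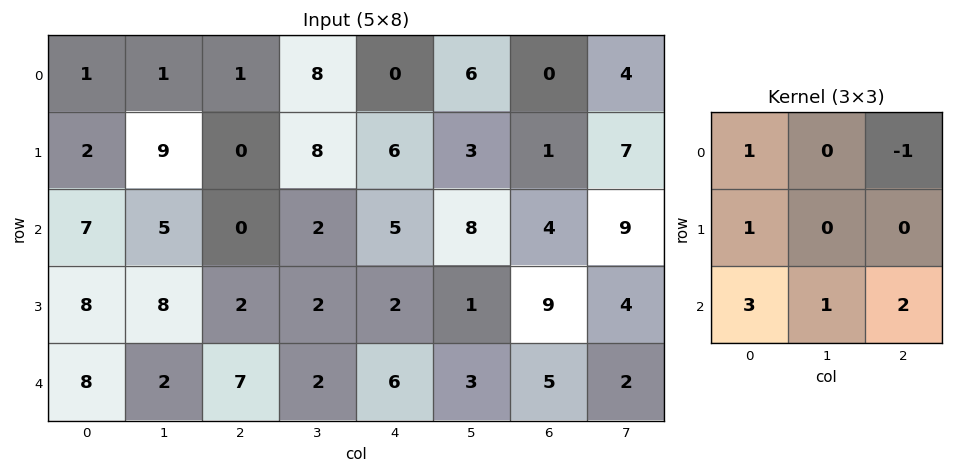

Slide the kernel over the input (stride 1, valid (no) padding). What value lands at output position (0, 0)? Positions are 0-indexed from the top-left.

28

The receptive field on the input at this output position is [1 1 1 / 2 9 0 / 7 5 0]. Elementwise product with the kernel and sum: 1·1 + 1·-1 + 2·1 + 7·3 + 5·1 + 0·2.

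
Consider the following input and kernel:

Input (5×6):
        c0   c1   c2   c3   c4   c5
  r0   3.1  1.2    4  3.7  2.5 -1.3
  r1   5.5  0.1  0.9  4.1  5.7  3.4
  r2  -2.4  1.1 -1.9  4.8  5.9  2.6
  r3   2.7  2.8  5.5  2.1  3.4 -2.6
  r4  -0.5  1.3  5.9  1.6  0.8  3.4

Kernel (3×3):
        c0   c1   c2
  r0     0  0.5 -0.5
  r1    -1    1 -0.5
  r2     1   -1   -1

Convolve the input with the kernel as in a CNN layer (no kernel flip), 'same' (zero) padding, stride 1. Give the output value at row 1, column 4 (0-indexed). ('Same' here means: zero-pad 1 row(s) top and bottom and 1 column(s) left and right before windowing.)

-1.9

The receptive field on the zero-padded input at this output position is [3.7 2.5 -1.3 / 4.1 5.7 3.4 / 4.8 5.9 2.6]. Elementwise product with the kernel and sum: 2.5·0.5 + -1.3·-0.5 + 4.1·-1 + 5.7·1 + 3.4·-0.5 + 4.8·1 + 5.9·-1 + 2.6·-1.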